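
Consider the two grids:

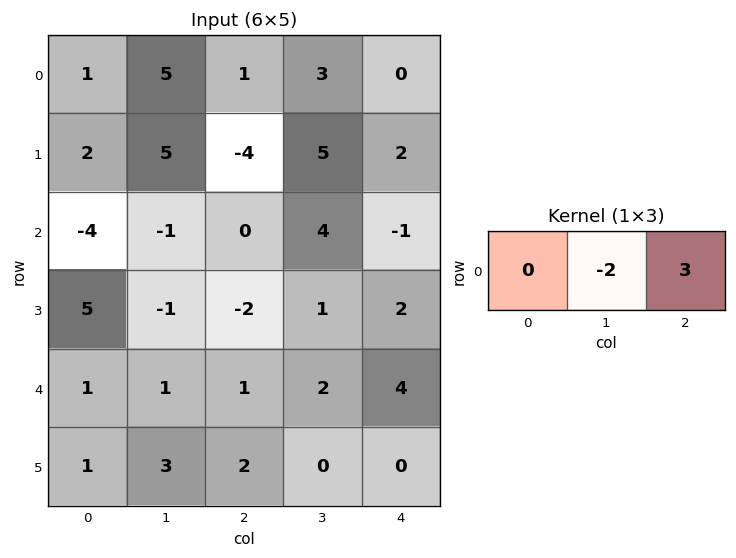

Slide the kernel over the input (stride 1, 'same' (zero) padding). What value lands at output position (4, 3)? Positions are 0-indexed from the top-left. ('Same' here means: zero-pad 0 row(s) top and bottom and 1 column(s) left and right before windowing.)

8

The receptive field on the zero-padded input at this output position is [1 2 4]. Elementwise product with the kernel and sum: 2·-2 + 4·3.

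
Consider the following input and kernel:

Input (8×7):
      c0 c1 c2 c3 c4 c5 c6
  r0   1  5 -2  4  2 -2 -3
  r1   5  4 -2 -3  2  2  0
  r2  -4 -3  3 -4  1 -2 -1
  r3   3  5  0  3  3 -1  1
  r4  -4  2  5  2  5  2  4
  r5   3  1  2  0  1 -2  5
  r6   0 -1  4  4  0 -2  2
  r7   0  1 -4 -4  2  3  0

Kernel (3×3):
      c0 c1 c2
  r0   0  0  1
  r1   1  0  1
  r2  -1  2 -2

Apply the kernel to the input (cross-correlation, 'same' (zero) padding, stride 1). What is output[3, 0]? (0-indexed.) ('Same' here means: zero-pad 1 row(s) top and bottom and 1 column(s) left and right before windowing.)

The receptive field on the zero-padded input at this output position is [0 -4 -3 / 0 3 5 / 0 -4 2]. Elementwise product with the kernel and sum: -3·1 + 0·1 + 5·1 + 0·-1 + -4·2 + 2·-2.

-10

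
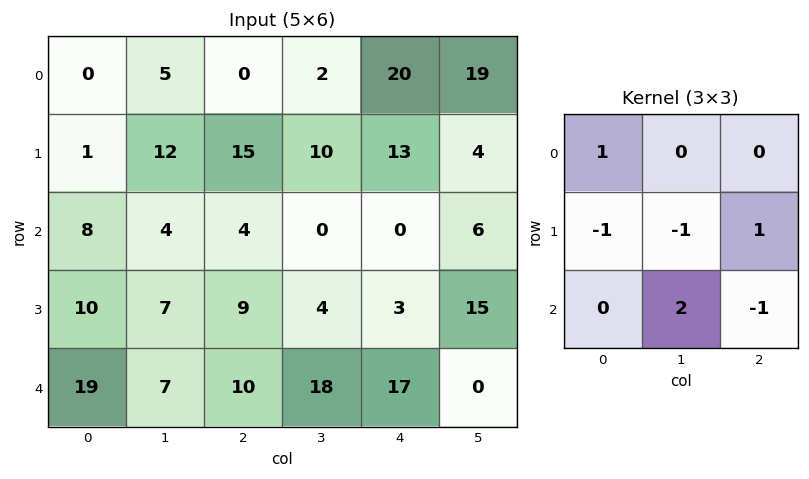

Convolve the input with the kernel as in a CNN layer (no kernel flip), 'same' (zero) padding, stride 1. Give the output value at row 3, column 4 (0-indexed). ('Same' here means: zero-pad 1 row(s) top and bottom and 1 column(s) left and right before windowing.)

The receptive field on the zero-padded input at this output position is [0 0 6 / 4 3 15 / 18 17 0]. Elementwise product with the kernel and sum: 0·1 + 4·-1 + 3·-1 + 15·1 + 17·2 + 0·-1.

42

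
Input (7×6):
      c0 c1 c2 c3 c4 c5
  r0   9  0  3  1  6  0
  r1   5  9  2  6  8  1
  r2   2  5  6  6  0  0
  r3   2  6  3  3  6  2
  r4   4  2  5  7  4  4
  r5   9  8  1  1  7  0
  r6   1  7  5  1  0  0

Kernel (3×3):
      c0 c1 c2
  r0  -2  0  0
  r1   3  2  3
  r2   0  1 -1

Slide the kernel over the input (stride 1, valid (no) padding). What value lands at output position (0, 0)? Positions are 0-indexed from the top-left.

The receptive field on the input at this output position is [9 0 3 / 5 9 2 / 2 5 6]. Elementwise product with the kernel and sum: 9·-2 + 5·3 + 9·2 + 2·3 + 5·1 + 6·-1.

20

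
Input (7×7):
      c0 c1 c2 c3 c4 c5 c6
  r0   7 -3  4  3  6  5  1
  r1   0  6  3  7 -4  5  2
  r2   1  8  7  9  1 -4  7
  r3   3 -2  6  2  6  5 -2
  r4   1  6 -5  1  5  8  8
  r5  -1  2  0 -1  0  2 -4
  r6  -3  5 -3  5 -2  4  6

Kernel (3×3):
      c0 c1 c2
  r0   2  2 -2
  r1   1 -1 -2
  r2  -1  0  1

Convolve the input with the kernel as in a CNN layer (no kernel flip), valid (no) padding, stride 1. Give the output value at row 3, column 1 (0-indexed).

The receptive field on the input at this output position is [-2 6 2 / 6 -5 1 / 2 0 -1]. Elementwise product with the kernel and sum: -2·2 + 6·2 + 2·-2 + 6·1 + -5·-1 + 1·-2 + 2·-1 + -1·1.

10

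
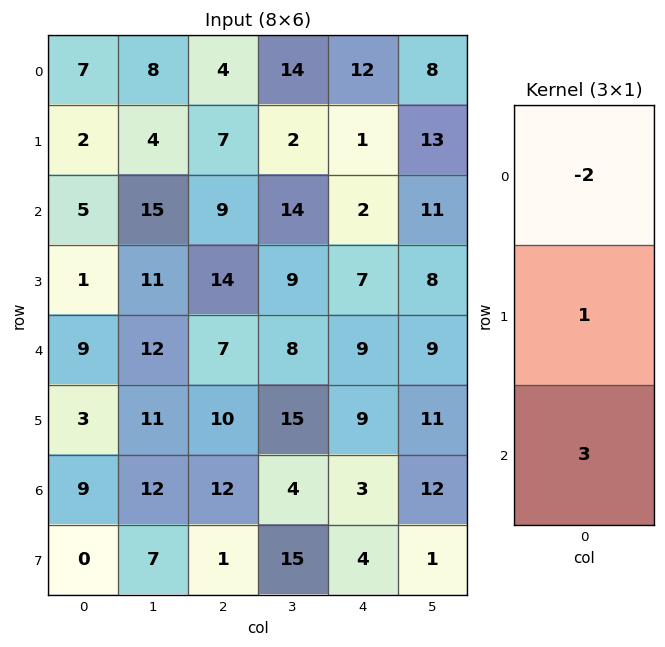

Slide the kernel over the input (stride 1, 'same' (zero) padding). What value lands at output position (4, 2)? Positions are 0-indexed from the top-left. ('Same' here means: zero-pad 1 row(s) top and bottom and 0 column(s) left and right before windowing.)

9

The receptive field on the zero-padded input at this output position is [14 / 7 / 10]. Elementwise product with the kernel and sum: 14·-2 + 7·1 + 10·3.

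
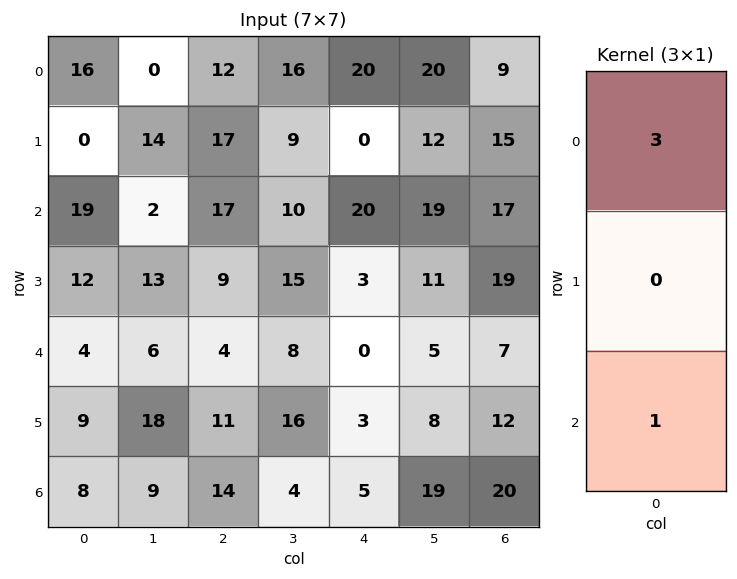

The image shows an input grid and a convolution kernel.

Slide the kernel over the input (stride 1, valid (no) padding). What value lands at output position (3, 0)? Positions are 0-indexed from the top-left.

45

The receptive field on the input at this output position is [12 / 4 / 9]. Elementwise product with the kernel and sum: 12·3 + 9·1.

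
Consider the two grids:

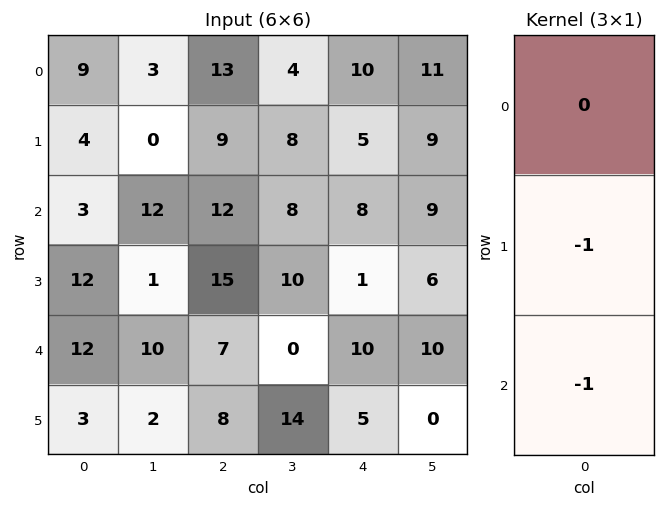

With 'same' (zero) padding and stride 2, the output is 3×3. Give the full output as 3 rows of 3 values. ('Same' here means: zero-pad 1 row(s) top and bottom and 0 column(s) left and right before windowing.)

Output[0,0]: The receptive field on the zero-padded input at this output position is [0 / 9 / 4]. Elementwise product with the kernel and sum: 9·-1 + 4·-1.
Output[0,1]: The receptive field on the zero-padded input at this output position is [0 / 13 / 9]. Elementwise product with the kernel and sum: 13·-1 + 9·-1.

-13 -22 -15
-15 -27 -9
-15 -15 -15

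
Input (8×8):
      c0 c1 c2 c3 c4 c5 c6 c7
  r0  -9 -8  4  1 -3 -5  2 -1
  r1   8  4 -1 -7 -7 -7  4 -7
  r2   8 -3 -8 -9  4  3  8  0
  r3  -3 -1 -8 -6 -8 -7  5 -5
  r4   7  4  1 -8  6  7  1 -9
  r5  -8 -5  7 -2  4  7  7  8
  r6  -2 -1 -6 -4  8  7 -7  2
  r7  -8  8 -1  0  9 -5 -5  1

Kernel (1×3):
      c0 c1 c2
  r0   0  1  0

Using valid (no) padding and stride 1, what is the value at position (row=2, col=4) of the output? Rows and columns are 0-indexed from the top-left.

3

The receptive field on the input at this output position is [4 3 8]. Elementwise product with the kernel and sum: 3·1.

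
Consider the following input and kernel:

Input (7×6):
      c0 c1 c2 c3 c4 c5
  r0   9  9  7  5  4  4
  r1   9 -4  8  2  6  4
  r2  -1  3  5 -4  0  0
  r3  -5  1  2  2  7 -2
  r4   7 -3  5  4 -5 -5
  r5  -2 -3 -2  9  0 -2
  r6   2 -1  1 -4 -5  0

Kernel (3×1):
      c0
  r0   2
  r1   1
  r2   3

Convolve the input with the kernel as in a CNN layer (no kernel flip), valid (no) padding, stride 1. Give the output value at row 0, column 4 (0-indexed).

The receptive field on the input at this output position is [4 / 6 / 0]. Elementwise product with the kernel and sum: 4·2 + 6·1 + 0·3.

14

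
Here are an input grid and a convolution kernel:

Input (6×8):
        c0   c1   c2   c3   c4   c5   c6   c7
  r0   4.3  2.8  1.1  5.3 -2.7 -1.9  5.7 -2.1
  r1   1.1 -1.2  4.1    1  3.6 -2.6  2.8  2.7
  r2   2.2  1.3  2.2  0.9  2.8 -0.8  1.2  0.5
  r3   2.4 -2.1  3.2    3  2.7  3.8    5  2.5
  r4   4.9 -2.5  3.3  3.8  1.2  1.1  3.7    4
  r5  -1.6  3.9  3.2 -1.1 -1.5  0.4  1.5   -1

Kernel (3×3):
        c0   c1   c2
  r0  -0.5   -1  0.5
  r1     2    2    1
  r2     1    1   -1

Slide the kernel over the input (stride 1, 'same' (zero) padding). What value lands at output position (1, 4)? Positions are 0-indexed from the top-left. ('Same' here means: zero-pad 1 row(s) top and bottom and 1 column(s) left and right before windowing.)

10.2

The receptive field on the zero-padded input at this output position is [5.3 -2.7 -1.9 / 1 3.6 -2.6 / 0.9 2.8 -0.8]. Elementwise product with the kernel and sum: 5.3·-0.5 + -2.7·-1 + -1.9·0.5 + 1·2 + 3.6·2 + -2.6·1 + 0.9·1 + 2.8·1 + -0.8·-1.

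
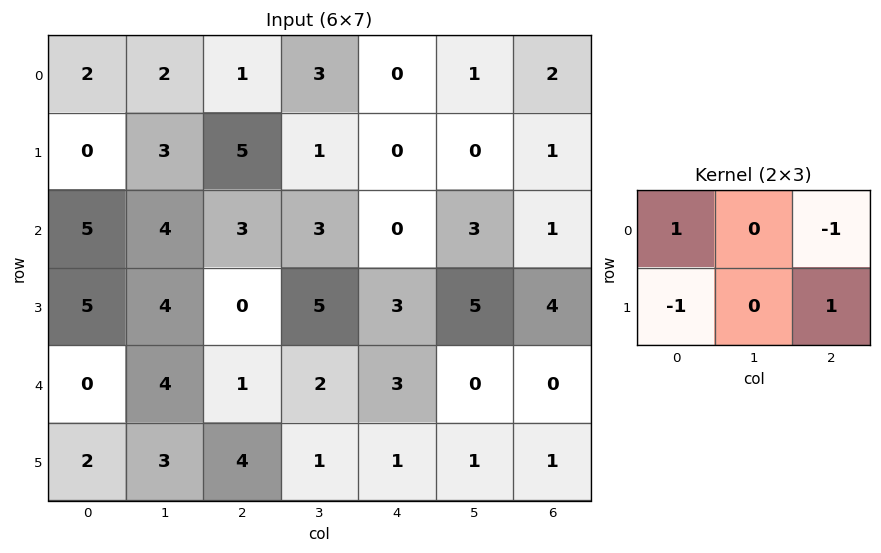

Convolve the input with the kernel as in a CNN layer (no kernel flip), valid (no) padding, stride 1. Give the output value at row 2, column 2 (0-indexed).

6

The receptive field on the input at this output position is [3 3 0 / 0 5 3]. Elementwise product with the kernel and sum: 3·1 + 0·-1 + 0·-1 + 3·1.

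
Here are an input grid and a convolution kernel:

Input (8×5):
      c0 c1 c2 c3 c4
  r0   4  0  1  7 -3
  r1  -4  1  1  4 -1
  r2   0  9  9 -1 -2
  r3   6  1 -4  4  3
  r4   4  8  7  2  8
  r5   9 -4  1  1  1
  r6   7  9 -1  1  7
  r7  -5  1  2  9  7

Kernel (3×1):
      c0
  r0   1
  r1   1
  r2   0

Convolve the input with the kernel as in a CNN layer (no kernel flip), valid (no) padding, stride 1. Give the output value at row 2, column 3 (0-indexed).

The receptive field on the input at this output position is [-1 / 4 / 2]. Elementwise product with the kernel and sum: -1·1 + 4·1.

3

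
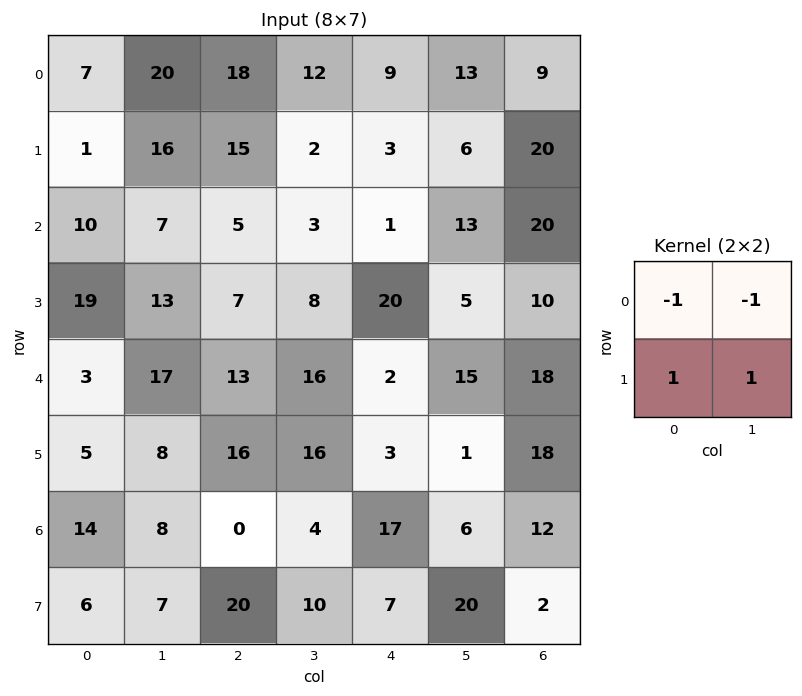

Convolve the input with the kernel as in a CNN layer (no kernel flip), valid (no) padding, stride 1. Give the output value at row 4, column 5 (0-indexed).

-14

The receptive field on the input at this output position is [15 18 / 1 18]. Elementwise product with the kernel and sum: 15·-1 + 18·-1 + 1·1 + 18·1.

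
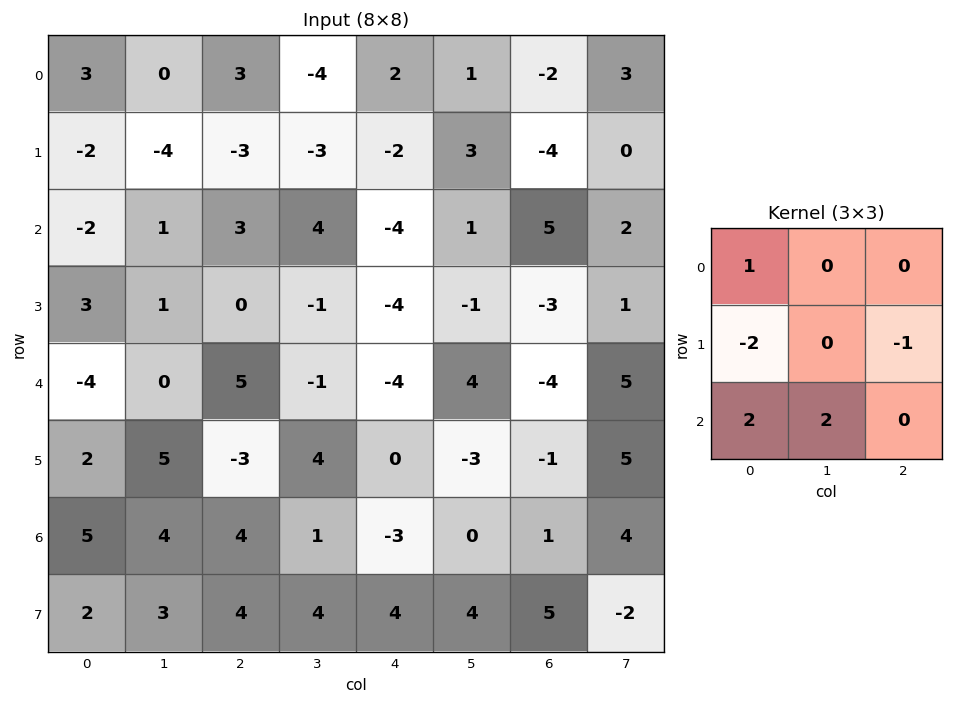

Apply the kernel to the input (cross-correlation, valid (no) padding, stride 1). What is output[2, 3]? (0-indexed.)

-3

The receptive field on the input at this output position is [4 -4 1 / -1 -4 -1 / -1 -4 4]. Elementwise product with the kernel and sum: 4·1 + -1·-2 + -1·-1 + -1·2 + -4·2.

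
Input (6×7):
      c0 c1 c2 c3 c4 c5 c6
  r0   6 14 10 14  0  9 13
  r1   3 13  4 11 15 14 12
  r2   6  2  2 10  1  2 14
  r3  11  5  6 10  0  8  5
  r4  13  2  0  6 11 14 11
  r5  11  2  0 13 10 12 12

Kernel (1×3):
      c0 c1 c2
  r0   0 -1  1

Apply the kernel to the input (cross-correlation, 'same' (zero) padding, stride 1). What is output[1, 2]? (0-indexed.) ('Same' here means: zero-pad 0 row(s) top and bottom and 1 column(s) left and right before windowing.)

The receptive field on the zero-padded input at this output position is [13 4 11]. Elementwise product with the kernel and sum: 4·-1 + 11·1.

7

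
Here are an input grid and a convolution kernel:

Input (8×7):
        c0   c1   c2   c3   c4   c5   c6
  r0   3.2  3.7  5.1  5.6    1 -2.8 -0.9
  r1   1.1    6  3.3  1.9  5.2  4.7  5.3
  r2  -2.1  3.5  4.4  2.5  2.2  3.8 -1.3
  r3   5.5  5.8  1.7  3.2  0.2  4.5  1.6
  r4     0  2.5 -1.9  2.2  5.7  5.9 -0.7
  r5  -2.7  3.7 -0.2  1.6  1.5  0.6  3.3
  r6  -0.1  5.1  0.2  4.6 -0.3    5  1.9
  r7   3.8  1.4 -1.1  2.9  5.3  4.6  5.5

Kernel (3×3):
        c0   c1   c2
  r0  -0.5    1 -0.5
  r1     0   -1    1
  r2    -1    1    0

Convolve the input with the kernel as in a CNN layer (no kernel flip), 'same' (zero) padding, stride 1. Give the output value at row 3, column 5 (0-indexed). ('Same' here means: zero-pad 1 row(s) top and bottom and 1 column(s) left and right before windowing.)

The receptive field on the zero-padded input at this output position is [2.2 3.8 -1.3 / 0.2 4.5 1.6 / 5.7 5.9 -0.7]. Elementwise product with the kernel and sum: 2.2·-0.5 + 3.8·1 + -1.3·-0.5 + 4.5·-1 + 1.6·1 + 5.7·-1 + 5.9·1.

0.65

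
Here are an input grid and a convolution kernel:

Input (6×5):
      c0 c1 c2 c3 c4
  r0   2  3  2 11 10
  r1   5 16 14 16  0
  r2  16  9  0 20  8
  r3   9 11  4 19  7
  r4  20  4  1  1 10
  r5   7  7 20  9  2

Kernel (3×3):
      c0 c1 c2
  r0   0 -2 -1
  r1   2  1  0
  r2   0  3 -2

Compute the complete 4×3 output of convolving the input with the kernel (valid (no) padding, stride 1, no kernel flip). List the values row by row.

45 -9 56
20 -52 31
21 7 -38
-1 24 -19

Output[0,0]: The receptive field on the input at this output position is [2 3 2 / 5 16 14 / 16 9 0]. Elementwise product with the kernel and sum: 3·-2 + 2·-1 + 5·2 + 16·1 + 9·3 + 0·-2.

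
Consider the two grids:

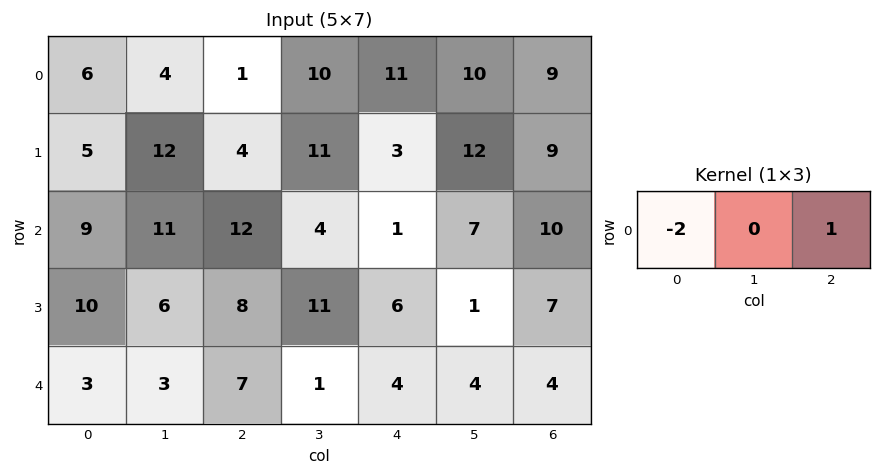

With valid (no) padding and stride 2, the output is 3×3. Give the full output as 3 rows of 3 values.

-11 9 -13
-6 -23 8
1 -10 -4

Output[0,0]: The receptive field on the input at this output position is [6 4 1]. Elementwise product with the kernel and sum: 6·-2 + 1·1.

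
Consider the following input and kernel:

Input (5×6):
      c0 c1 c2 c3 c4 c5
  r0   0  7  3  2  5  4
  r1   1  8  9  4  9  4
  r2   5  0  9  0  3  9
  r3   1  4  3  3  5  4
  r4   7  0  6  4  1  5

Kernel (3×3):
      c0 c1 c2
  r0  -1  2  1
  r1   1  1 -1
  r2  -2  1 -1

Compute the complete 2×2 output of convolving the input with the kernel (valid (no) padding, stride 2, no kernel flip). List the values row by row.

Output[0,0]: The receptive field on the input at this output position is [0 7 3 / 1 8 9 / 5 0 9]. Elementwise product with the kernel and sum: 0·-1 + 7·2 + 3·1 + 1·1 + 8·1 + 9·-1 + 5·-2 + 0·1 + 9·-1.
Output[0,1]: The receptive field on the input at this output position is [3 2 5 / 9 4 9 / 9 0 3]. Elementwise product with the kernel and sum: 3·-1 + 2·2 + 5·1 + 9·1 + 4·1 + 9·-1 + 9·-2 + 0·1 + 3·-1.

-2 -11
-14 -14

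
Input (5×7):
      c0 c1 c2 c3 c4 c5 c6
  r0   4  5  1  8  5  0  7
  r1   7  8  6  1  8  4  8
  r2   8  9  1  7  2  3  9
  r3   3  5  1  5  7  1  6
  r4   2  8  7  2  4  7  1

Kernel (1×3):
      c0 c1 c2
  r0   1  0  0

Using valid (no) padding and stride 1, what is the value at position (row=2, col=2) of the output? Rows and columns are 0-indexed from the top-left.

The receptive field on the input at this output position is [1 7 2]. Elementwise product with the kernel and sum: 1·1.

1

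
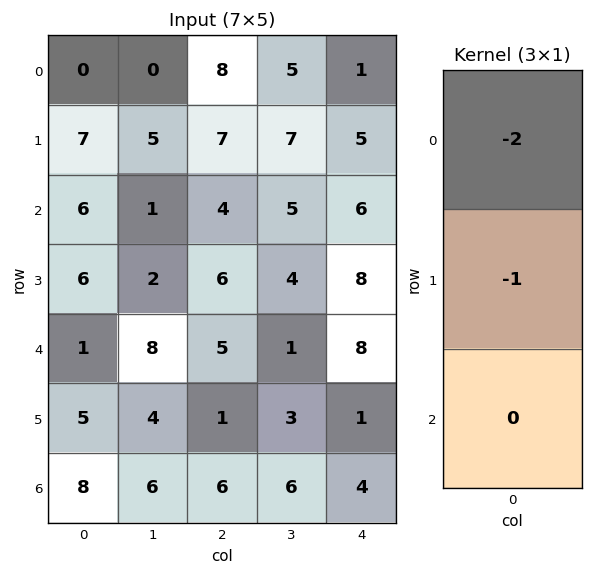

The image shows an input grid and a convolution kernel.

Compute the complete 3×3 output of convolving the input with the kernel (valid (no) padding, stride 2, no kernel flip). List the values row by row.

Output[0,0]: The receptive field on the input at this output position is [0 / 7 / 6]. Elementwise product with the kernel and sum: 0·-2 + 7·-1.
Output[0,1]: The receptive field on the input at this output position is [8 / 7 / 4]. Elementwise product with the kernel and sum: 8·-2 + 7·-1.

-7 -23 -7
-18 -14 -20
-7 -11 -17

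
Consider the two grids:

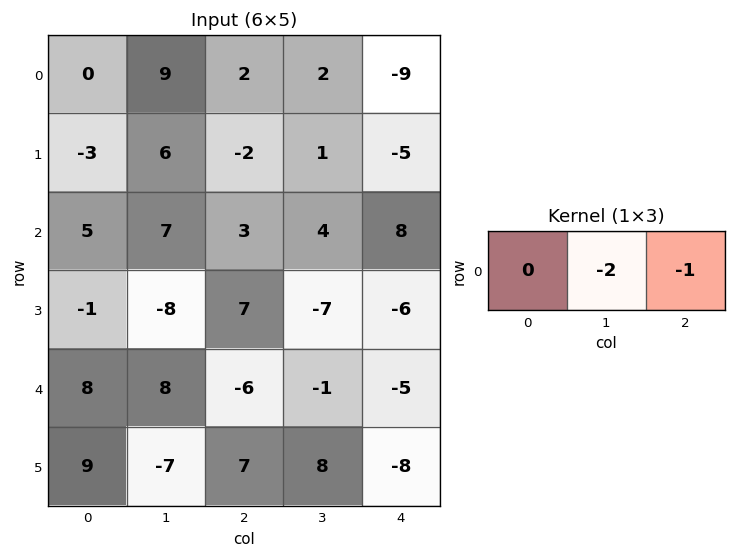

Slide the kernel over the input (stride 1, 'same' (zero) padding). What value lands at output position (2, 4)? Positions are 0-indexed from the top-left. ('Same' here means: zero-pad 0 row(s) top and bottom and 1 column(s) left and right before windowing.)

The receptive field on the zero-padded input at this output position is [4 8 0]. Elementwise product with the kernel and sum: 8·-2 + 0·-1.

-16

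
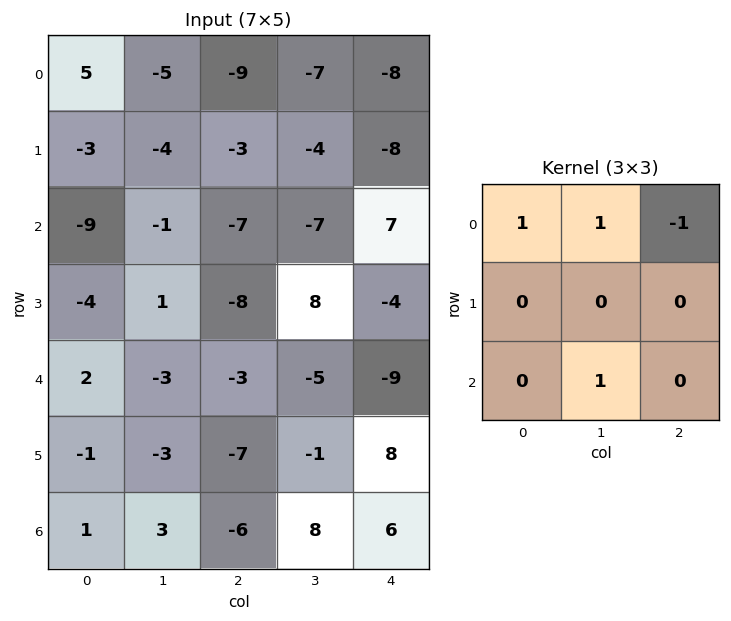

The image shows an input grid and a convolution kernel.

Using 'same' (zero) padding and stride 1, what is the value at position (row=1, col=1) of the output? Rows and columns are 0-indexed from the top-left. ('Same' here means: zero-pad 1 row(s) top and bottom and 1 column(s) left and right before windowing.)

The receptive field on the zero-padded input at this output position is [5 -5 -9 / -3 -4 -3 / -9 -1 -7]. Elementwise product with the kernel and sum: 5·1 + -5·1 + -9·-1 + -1·1.

8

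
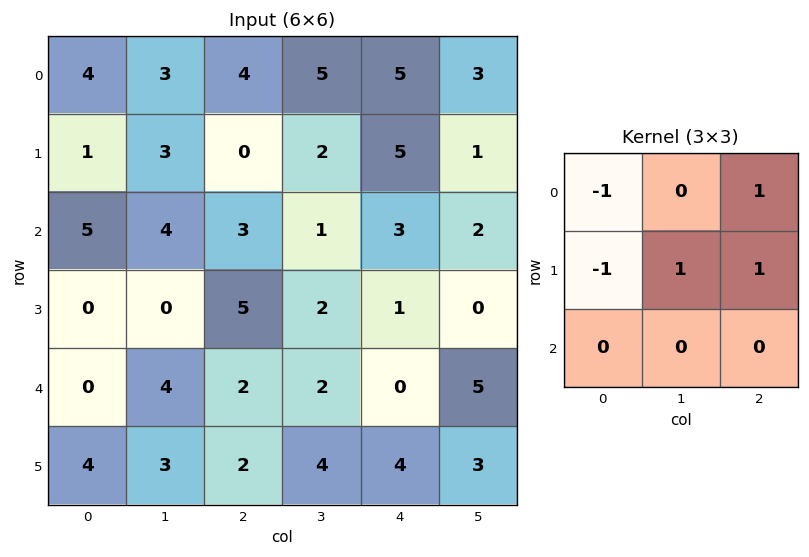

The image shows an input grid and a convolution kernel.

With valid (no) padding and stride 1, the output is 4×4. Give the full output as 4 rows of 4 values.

2 1 8 2
1 -1 6 3
3 4 -2 0
11 2 -4 1

Output[0,0]: The receptive field on the input at this output position is [4 3 4 / 1 3 0 / 5 4 3]. Elementwise product with the kernel and sum: 4·-1 + 4·1 + 1·-1 + 3·1 + 0·1.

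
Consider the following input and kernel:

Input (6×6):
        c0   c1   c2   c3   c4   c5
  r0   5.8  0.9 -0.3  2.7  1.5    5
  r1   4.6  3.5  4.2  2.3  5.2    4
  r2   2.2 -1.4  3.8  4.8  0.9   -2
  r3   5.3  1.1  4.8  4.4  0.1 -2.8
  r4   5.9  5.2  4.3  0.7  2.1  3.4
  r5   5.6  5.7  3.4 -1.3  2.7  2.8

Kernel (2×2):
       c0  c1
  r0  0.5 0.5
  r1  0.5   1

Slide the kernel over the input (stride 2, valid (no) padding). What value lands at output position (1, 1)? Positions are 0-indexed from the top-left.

The receptive field on the input at this output position is [3.8 4.8 / 4.8 4.4]. Elementwise product with the kernel and sum: 3.8·0.5 + 4.8·0.5 + 4.8·0.5 + 4.4·1.

11.1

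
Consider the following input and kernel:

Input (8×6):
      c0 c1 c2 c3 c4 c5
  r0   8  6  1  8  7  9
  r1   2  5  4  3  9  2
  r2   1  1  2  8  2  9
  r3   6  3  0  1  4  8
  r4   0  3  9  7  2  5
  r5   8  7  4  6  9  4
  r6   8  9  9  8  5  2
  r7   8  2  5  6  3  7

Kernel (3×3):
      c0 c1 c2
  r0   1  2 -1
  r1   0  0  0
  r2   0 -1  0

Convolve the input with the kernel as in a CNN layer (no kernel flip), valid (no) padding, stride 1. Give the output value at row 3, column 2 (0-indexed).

The receptive field on the input at this output position is [0 1 4 / 9 7 2 / 4 6 9]. Elementwise product with the kernel and sum: 0·1 + 1·2 + 4·-1 + 6·-1.

-8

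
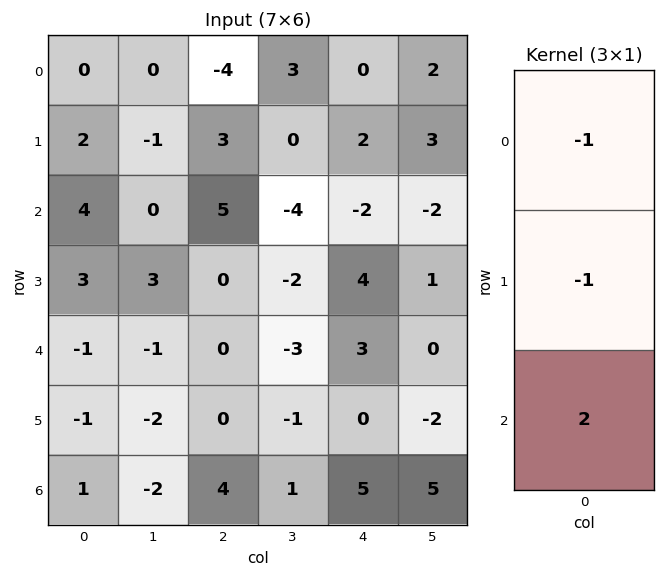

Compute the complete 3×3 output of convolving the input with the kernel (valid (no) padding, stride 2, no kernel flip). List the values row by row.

Output[0,0]: The receptive field on the input at this output position is [0 / 2 / 4]. Elementwise product with the kernel and sum: 0·-1 + 2·-1 + 4·2.
Output[0,1]: The receptive field on the input at this output position is [-4 / 3 / 5]. Elementwise product with the kernel and sum: -4·-1 + 3·-1 + 5·2.

6 11 -6
-9 -5 4
4 8 7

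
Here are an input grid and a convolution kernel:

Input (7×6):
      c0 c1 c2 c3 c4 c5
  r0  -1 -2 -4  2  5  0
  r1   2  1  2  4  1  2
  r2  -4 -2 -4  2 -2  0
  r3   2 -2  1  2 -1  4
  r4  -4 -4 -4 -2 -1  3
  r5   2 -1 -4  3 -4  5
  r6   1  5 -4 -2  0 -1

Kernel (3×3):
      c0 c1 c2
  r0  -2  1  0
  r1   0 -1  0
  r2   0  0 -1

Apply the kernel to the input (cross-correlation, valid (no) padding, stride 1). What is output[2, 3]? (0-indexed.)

The receptive field on the input at this output position is [2 -2 0 / 2 -1 4 / -2 -1 3]. Elementwise product with the kernel and sum: 2·-2 + -2·1 + -1·-1 + 3·-1.

-8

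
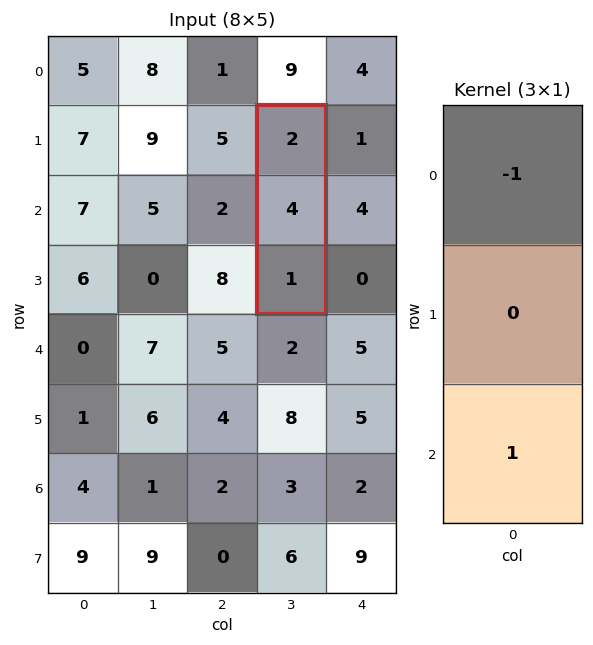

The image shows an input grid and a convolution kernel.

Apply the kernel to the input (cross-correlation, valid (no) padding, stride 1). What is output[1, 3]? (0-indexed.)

-1

The receptive field on the input at this output position is [2 / 4 / 1]. Elementwise product with the kernel and sum: 2·-1 + 1·1.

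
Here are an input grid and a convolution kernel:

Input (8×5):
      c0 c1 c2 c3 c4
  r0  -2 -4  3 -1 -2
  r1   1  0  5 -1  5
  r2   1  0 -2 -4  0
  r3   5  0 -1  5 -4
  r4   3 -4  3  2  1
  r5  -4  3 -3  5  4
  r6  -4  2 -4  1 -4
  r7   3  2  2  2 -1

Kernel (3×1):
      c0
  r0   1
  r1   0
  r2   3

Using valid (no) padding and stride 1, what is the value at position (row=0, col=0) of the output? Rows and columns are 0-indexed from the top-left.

1

The receptive field on the input at this output position is [-2 / 1 / 1]. Elementwise product with the kernel and sum: -2·1 + 1·3.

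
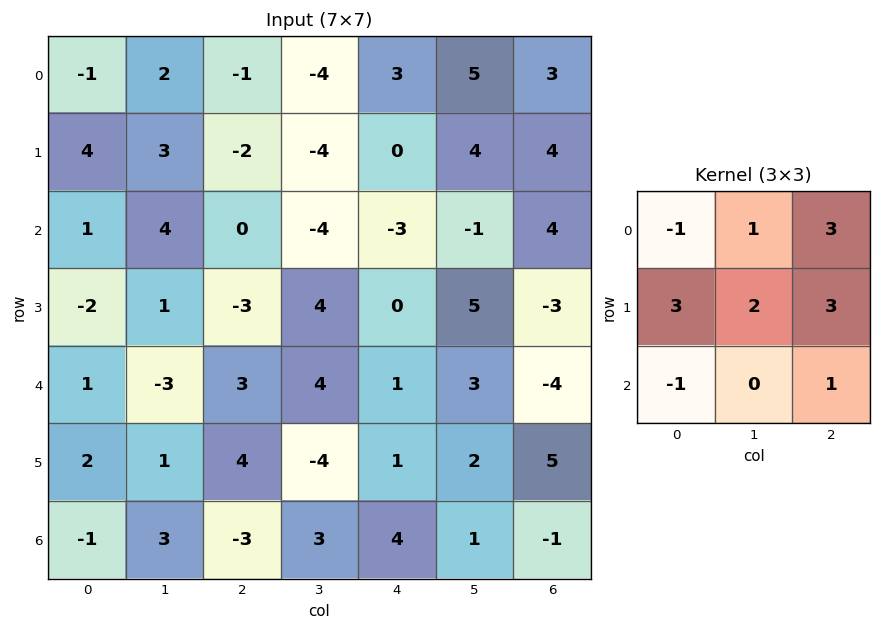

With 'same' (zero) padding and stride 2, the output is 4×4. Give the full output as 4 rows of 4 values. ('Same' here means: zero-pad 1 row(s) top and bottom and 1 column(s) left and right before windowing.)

7 -15 17 17
28 -14 -4 0
-5 12 40 -9
12 3 31 4

Output[0,0]: The receptive field on the zero-padded input at this output position is [0 0 0 / 0 -1 2 / 0 4 3]. Elementwise product with the kernel and sum: 0·-1 + 0·1 + 0·3 + 0·3 + -1·2 + 2·3 + 0·-1 + 3·1.
Output[0,1]: The receptive field on the zero-padded input at this output position is [0 0 0 / 2 -1 -4 / 3 -2 -4]. Elementwise product with the kernel and sum: 0·-1 + 0·1 + 0·3 + 2·3 + -1·2 + -4·3 + 3·-1 + -4·1.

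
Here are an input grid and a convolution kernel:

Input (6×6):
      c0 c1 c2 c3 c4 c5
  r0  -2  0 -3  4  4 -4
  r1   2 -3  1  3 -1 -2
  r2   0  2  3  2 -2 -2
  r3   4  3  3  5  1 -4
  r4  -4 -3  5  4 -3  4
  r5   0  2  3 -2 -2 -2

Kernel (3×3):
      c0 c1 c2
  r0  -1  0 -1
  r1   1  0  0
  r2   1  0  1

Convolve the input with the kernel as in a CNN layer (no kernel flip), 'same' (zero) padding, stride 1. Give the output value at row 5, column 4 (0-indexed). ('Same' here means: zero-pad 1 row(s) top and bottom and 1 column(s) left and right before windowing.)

-10

The receptive field on the zero-padded input at this output position is [4 -3 4 / -2 -2 -2 / 0 0 0]. Elementwise product with the kernel and sum: 4·-1 + 4·-1 + -2·1 + 0·1 + 0·1.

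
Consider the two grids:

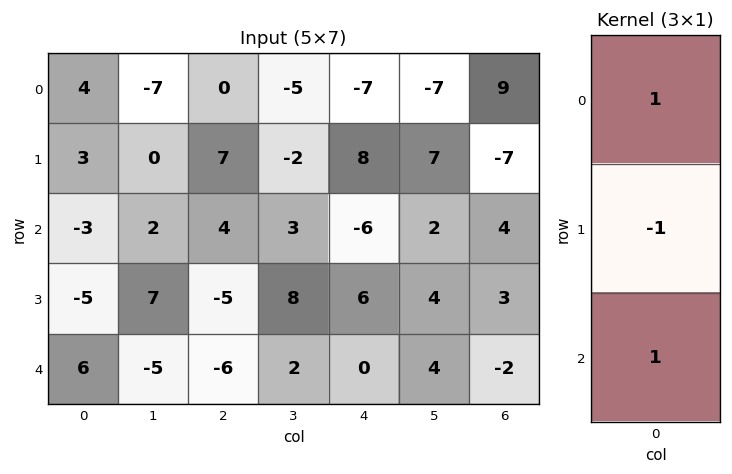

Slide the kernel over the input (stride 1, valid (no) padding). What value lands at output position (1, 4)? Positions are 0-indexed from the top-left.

20

The receptive field on the input at this output position is [8 / -6 / 6]. Elementwise product with the kernel and sum: 8·1 + -6·-1 + 6·1.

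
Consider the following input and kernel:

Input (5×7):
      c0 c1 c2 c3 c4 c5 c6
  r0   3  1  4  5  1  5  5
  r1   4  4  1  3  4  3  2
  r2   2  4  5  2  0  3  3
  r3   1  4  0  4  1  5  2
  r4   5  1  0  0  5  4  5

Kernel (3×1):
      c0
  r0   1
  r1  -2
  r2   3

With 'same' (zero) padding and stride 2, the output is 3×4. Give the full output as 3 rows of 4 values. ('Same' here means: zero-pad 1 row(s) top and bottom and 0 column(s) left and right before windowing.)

Output[0,0]: The receptive field on the zero-padded input at this output position is [0 / 3 / 4]. Elementwise product with the kernel and sum: 0·1 + 3·-2 + 4·3.

6 -5 10 -4
3 -9 7 2
-9 0 -9 -8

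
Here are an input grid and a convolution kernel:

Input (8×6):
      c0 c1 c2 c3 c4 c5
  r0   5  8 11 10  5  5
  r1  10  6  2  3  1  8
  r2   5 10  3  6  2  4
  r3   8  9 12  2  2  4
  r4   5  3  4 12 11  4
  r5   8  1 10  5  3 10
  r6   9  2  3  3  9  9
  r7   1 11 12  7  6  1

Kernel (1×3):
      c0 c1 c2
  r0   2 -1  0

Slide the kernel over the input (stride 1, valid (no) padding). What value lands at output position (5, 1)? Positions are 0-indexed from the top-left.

The receptive field on the input at this output position is [1 10 5]. Elementwise product with the kernel and sum: 1·2 + 10·-1.

-8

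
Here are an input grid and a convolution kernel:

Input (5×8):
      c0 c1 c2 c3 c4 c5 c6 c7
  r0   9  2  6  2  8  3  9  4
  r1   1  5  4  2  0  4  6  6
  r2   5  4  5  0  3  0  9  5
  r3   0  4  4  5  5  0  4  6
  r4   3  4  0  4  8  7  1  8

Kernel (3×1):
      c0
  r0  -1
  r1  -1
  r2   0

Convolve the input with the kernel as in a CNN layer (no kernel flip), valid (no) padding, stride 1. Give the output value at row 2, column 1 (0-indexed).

The receptive field on the input at this output position is [4 / 4 / 4]. Elementwise product with the kernel and sum: 4·-1 + 4·-1.

-8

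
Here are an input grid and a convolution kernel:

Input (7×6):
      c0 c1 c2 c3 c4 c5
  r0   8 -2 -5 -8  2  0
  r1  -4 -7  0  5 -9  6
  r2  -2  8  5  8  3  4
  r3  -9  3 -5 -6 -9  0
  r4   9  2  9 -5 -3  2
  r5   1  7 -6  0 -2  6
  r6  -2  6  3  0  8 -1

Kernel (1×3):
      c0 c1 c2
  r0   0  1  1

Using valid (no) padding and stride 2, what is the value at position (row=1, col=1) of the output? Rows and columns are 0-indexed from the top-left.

11

The receptive field on the input at this output position is [5 8 3]. Elementwise product with the kernel and sum: 8·1 + 3·1.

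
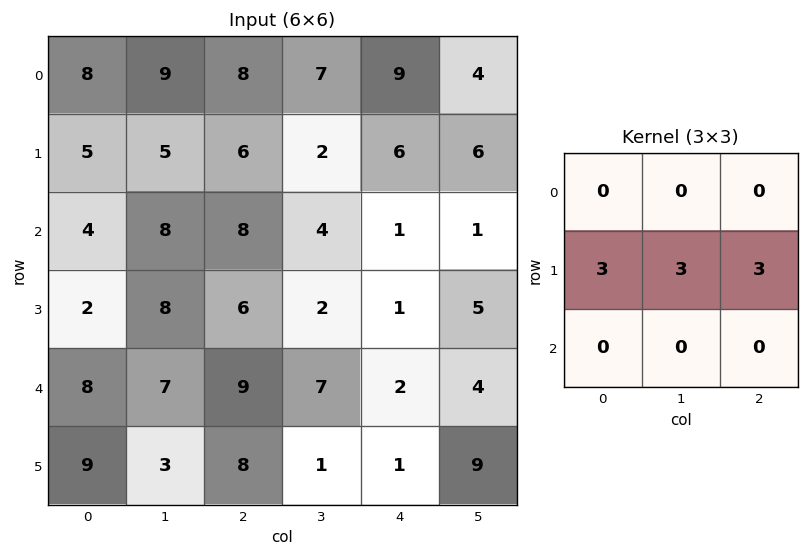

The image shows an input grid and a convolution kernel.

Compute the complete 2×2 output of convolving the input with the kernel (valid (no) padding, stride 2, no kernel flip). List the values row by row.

48 42
48 27

Output[0,0]: The receptive field on the input at this output position is [8 9 8 / 5 5 6 / 4 8 8]. Elementwise product with the kernel and sum: 5·3 + 5·3 + 6·3.
Output[0,1]: The receptive field on the input at this output position is [8 7 9 / 6 2 6 / 8 4 1]. Elementwise product with the kernel and sum: 6·3 + 2·3 + 6·3.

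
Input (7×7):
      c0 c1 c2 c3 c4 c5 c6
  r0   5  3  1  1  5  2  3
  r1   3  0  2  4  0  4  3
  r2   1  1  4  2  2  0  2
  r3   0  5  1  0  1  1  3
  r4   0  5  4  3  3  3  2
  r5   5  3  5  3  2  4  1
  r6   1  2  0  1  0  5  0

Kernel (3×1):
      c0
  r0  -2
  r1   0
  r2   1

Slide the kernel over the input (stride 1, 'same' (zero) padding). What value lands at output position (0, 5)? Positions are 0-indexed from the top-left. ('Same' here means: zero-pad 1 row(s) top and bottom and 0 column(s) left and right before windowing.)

The receptive field on the zero-padded input at this output position is [0 / 2 / 4]. Elementwise product with the kernel and sum: 0·-2 + 4·1.

4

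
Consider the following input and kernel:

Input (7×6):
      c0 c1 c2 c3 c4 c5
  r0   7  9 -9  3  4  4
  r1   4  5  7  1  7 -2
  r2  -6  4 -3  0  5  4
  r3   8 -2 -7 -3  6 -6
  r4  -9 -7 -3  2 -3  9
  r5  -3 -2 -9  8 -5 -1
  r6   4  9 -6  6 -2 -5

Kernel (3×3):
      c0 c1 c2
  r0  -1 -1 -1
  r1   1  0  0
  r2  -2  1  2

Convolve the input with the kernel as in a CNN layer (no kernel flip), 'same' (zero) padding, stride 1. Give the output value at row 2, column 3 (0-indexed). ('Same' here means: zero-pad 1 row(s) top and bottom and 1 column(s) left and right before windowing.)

5

The receptive field on the zero-padded input at this output position is [7 1 7 / -3 0 5 / -7 -3 6]. Elementwise product with the kernel and sum: 7·-1 + 1·-1 + 7·-1 + -3·1 + -7·-2 + -3·1 + 6·2.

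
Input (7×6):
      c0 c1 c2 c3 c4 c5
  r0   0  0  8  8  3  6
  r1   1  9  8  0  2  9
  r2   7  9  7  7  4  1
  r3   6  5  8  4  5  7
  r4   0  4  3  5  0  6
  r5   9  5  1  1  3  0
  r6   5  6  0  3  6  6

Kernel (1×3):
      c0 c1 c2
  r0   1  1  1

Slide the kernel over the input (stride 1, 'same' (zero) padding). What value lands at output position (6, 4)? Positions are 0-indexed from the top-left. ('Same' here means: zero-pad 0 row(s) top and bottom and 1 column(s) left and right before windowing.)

15

The receptive field on the zero-padded input at this output position is [3 6 6]. Elementwise product with the kernel and sum: 3·1 + 6·1 + 6·1.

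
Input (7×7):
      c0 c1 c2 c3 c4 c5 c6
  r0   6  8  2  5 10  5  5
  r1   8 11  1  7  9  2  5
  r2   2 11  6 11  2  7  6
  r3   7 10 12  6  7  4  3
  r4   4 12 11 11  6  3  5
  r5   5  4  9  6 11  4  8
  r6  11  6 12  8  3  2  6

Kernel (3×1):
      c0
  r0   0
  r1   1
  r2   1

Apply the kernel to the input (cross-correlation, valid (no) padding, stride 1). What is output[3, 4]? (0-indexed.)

The receptive field on the input at this output position is [7 / 6 / 11]. Elementwise product with the kernel and sum: 6·1 + 11·1.

17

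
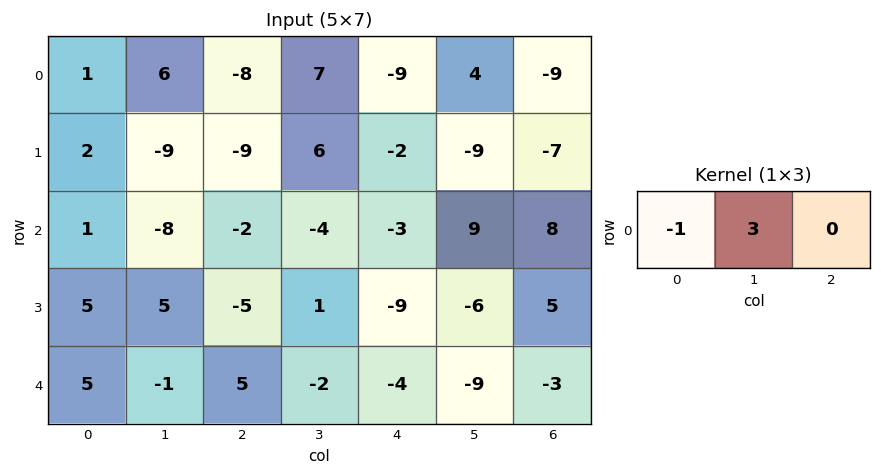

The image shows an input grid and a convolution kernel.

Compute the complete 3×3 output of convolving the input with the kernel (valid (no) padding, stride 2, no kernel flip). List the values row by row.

Output[0,0]: The receptive field on the input at this output position is [1 6 -8]. Elementwise product with the kernel and sum: 1·-1 + 6·3.

17 29 21
-25 -10 30
-8 -11 -23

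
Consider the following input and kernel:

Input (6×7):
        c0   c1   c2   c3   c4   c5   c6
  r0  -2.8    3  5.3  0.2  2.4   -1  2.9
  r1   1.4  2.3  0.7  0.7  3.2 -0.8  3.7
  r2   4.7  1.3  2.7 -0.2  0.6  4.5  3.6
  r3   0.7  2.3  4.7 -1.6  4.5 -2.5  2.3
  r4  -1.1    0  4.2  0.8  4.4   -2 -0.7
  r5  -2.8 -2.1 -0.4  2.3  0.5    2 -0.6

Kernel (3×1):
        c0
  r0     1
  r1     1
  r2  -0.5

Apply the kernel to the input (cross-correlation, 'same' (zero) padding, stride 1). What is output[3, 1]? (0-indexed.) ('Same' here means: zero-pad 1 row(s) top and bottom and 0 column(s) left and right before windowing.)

The receptive field on the zero-padded input at this output position is [1.3 / 2.3 / 0]. Elementwise product with the kernel and sum: 1.3·1 + 2.3·1 + 0·-0.5.

3.6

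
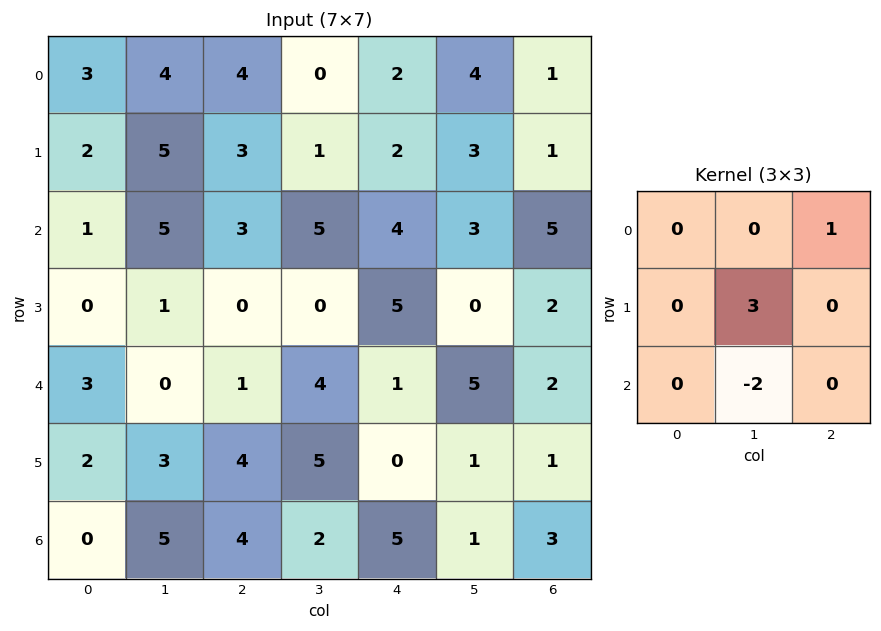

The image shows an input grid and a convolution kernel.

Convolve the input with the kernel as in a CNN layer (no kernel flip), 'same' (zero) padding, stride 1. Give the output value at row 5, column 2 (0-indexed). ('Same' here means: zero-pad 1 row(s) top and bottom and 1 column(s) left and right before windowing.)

8

The receptive field on the zero-padded input at this output position is [0 1 4 / 3 4 5 / 5 4 2]. Elementwise product with the kernel and sum: 4·1 + 4·3 + 4·-2.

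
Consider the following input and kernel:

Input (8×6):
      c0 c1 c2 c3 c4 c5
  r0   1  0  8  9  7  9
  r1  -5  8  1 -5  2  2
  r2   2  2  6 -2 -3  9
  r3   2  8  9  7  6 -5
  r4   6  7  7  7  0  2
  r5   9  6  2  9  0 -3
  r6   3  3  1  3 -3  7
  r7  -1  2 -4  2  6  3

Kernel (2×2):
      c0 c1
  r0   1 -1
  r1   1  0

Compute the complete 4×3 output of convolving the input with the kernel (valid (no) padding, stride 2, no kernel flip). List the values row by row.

-4 0 0
2 17 -6
8 2 -2
-1 -6 -4

Output[0,0]: The receptive field on the input at this output position is [1 0 / -5 8]. Elementwise product with the kernel and sum: 1·1 + 0·-1 + -5·1.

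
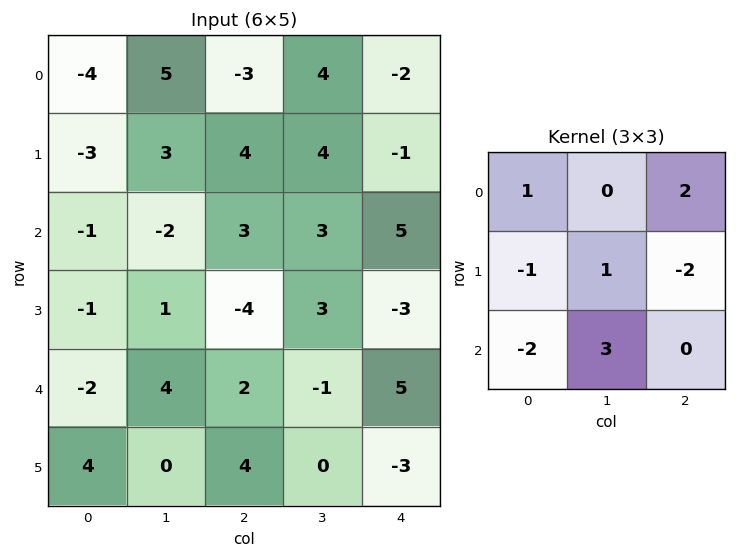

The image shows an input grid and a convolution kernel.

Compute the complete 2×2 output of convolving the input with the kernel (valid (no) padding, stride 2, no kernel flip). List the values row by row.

-16 -2
31 19

Output[0,0]: The receptive field on the input at this output position is [-4 5 -3 / -3 3 4 / -1 -2 3]. Elementwise product with the kernel and sum: -4·1 + -3·2 + -3·-1 + 3·1 + 4·-2 + -1·-2 + -2·3.
Output[0,1]: The receptive field on the input at this output position is [-3 4 -2 / 4 4 -1 / 3 3 5]. Elementwise product with the kernel and sum: -3·1 + -2·2 + 4·-1 + 4·1 + -1·-2 + 3·-2 + 3·3.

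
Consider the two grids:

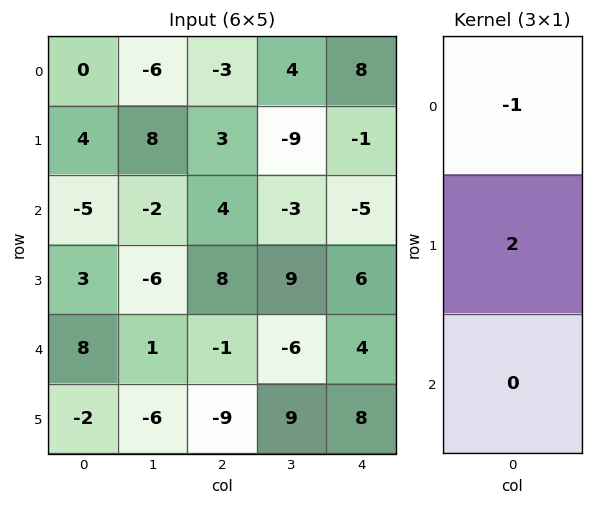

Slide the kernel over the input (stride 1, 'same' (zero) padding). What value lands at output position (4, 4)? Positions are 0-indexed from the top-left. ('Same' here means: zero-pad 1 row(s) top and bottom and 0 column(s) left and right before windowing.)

2

The receptive field on the zero-padded input at this output position is [6 / 4 / 8]. Elementwise product with the kernel and sum: 6·-1 + 4·2.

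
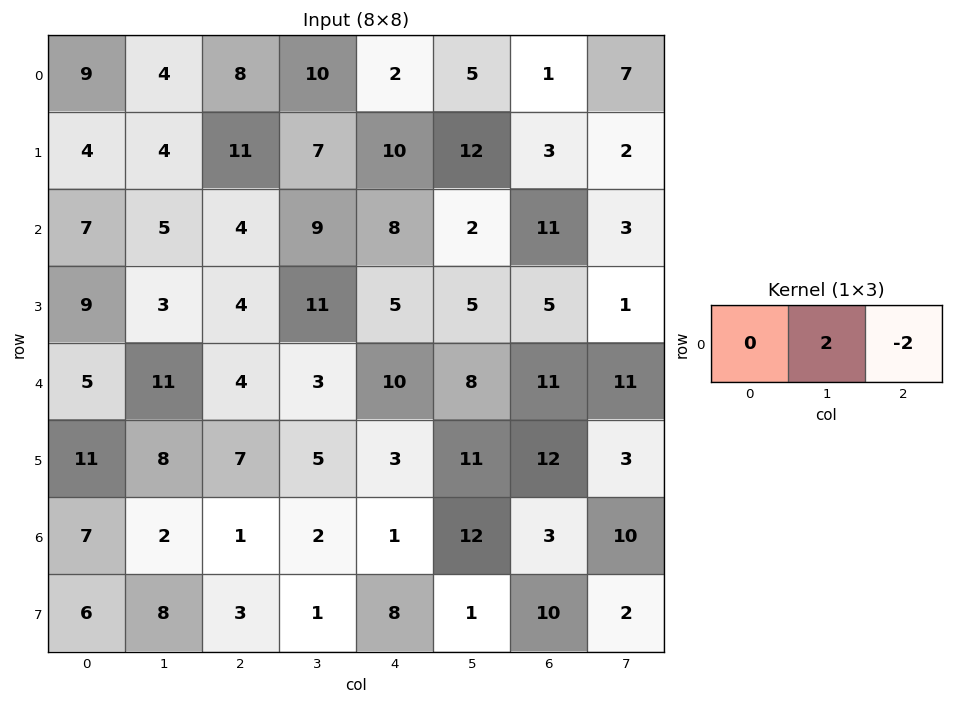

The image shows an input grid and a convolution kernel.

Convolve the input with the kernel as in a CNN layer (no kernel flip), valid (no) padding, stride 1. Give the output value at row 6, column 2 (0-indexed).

2

The receptive field on the input at this output position is [1 2 1]. Elementwise product with the kernel and sum: 2·2 + 1·-2.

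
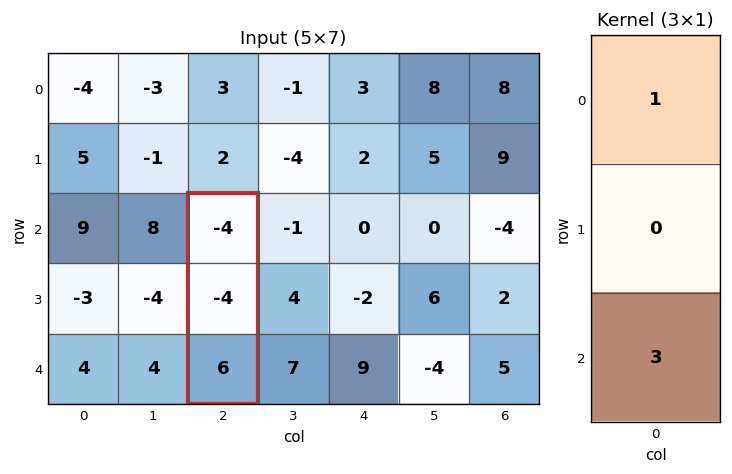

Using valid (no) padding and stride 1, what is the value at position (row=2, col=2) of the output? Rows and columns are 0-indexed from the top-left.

The receptive field on the input at this output position is [-4 / -4 / 6]. Elementwise product with the kernel and sum: -4·1 + 6·3.

14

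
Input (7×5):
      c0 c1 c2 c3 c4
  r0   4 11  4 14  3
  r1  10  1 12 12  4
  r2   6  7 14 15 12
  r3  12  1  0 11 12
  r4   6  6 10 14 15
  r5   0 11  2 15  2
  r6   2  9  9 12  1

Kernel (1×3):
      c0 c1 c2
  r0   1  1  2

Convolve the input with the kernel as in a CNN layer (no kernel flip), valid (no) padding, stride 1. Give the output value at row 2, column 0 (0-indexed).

41

The receptive field on the input at this output position is [6 7 14]. Elementwise product with the kernel and sum: 6·1 + 7·1 + 14·2.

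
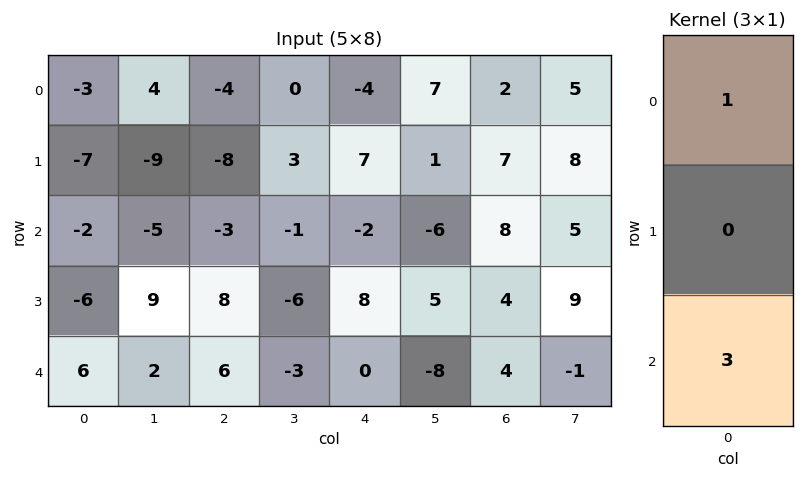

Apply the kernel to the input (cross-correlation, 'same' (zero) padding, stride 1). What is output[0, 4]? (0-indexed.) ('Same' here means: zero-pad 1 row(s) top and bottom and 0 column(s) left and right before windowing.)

The receptive field on the zero-padded input at this output position is [0 / -4 / 7]. Elementwise product with the kernel and sum: 0·1 + 7·3.

21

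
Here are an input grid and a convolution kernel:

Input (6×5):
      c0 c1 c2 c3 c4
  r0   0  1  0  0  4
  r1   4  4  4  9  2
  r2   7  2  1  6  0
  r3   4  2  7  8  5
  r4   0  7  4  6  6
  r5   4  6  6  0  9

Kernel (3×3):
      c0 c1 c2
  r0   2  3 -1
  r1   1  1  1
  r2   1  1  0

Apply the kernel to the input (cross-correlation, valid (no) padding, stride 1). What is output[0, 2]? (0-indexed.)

The receptive field on the input at this output position is [0 0 4 / 4 9 2 / 1 6 0]. Elementwise product with the kernel and sum: 0·2 + 0·3 + 4·-1 + 4·1 + 9·1 + 2·1 + 1·1 + 6·1.

18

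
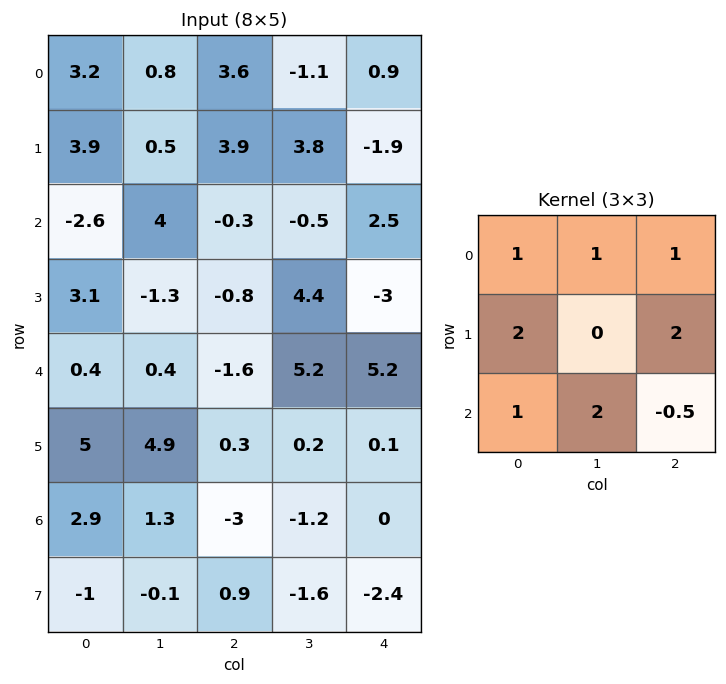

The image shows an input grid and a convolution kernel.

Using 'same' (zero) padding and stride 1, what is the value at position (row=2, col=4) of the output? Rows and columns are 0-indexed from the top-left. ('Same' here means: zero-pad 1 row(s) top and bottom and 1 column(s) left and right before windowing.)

-0.7

The receptive field on the zero-padded input at this output position is [3.8 -1.9 0 / -0.5 2.5 0 / 4.4 -3 0]. Elementwise product with the kernel and sum: 3.8·1 + -1.9·1 + 0·1 + -0.5·2 + 0·2 + 4.4·1 + -3·2 + 0·-0.5.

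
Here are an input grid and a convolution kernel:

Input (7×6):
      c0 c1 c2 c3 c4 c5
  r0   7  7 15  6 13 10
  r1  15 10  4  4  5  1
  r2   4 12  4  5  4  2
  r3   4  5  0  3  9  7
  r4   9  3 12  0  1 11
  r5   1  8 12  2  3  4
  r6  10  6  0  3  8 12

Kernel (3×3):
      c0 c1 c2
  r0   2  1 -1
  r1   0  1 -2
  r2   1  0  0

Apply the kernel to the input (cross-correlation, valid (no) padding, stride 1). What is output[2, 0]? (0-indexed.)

The receptive field on the input at this output position is [4 12 4 / 4 5 0 / 9 3 12]. Elementwise product with the kernel and sum: 4·2 + 12·1 + 4·-1 + 5·1 + 0·-2 + 9·1.

30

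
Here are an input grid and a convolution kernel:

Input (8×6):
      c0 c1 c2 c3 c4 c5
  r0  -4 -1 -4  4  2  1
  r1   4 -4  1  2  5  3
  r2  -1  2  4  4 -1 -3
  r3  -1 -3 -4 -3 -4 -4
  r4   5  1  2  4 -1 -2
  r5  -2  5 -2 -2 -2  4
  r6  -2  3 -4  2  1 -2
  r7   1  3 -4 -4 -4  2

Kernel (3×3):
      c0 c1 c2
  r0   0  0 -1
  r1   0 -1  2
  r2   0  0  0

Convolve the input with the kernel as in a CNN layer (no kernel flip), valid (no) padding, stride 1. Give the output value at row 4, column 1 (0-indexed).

-6

The receptive field on the input at this output position is [1 2 4 / 5 -2 -2 / 3 -4 2]. Elementwise product with the kernel and sum: 4·-1 + -2·-1 + -2·2.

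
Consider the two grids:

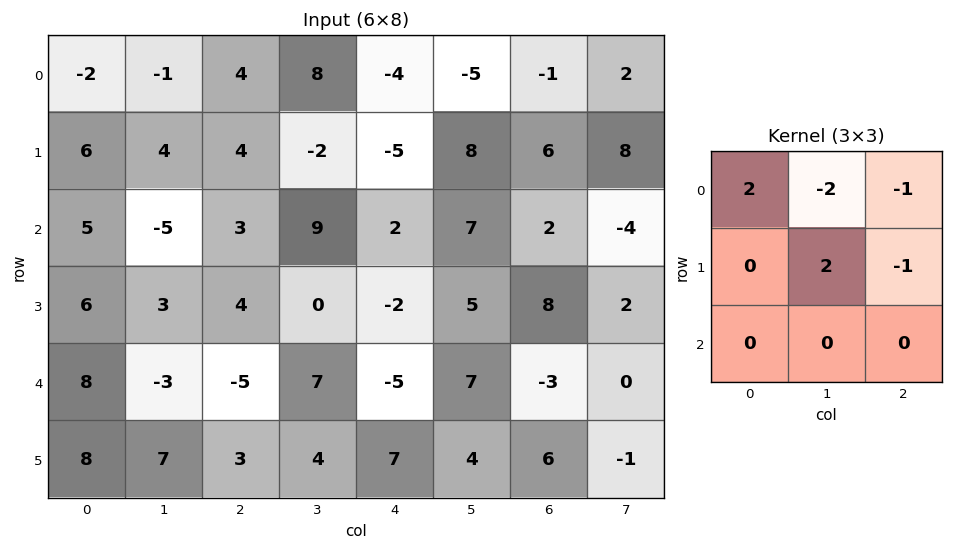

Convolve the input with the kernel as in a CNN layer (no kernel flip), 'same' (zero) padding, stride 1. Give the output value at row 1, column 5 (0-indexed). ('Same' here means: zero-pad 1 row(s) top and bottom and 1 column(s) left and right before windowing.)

The receptive field on the zero-padded input at this output position is [-4 -5 -1 / -5 8 6 / 2 7 2]. Elementwise product with the kernel and sum: -4·2 + -5·-2 + -1·-1 + 8·2 + 6·-1.

13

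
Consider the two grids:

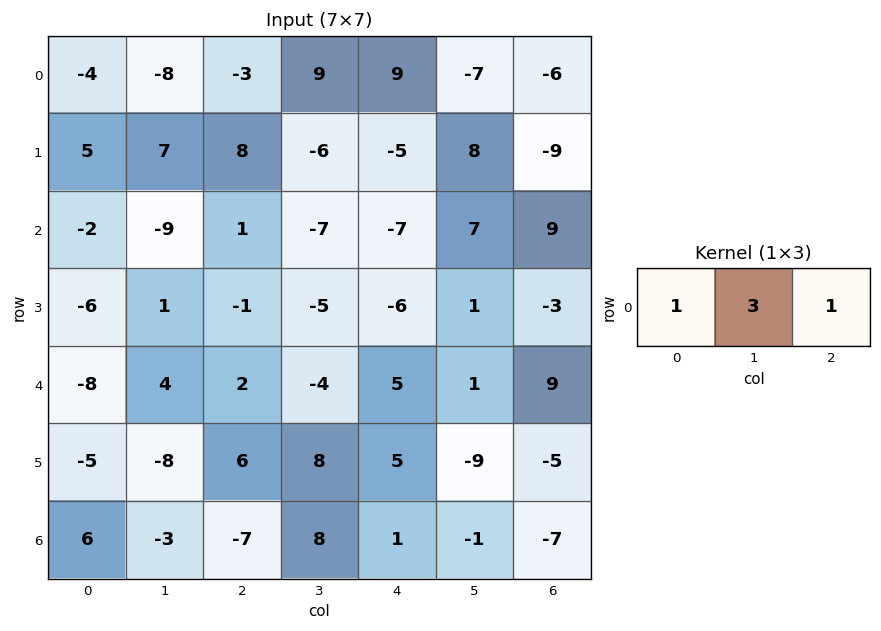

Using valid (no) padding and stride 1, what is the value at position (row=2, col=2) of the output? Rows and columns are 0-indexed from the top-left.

The receptive field on the input at this output position is [1 -7 -7]. Elementwise product with the kernel and sum: 1·1 + -7·3 + -7·1.

-27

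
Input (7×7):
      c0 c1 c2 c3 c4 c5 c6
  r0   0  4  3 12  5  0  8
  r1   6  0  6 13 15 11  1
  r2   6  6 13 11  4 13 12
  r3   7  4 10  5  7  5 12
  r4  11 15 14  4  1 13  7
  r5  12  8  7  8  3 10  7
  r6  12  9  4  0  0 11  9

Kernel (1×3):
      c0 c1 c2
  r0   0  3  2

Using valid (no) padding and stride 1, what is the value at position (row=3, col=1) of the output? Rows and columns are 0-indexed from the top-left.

The receptive field on the input at this output position is [4 10 5]. Elementwise product with the kernel and sum: 10·3 + 5·2.

40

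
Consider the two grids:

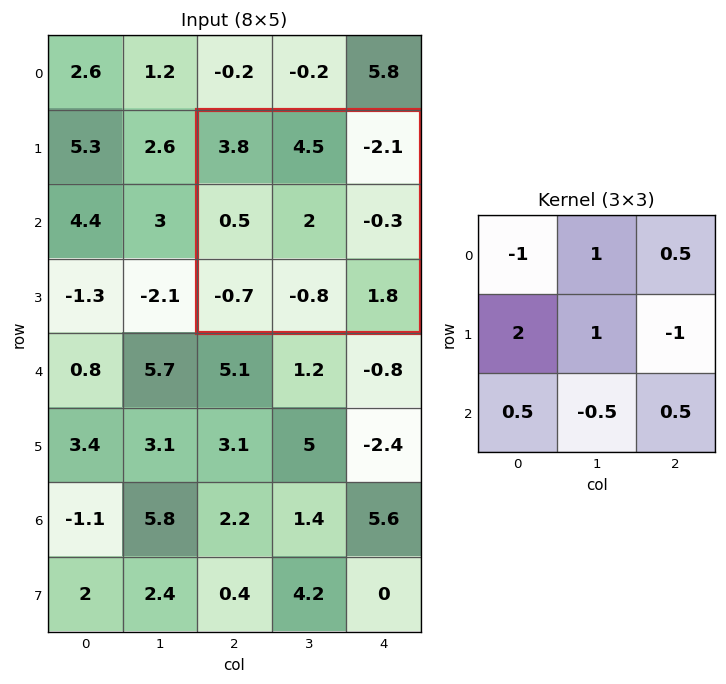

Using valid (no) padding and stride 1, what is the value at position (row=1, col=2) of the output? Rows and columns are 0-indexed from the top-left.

The receptive field on the input at this output position is [3.8 4.5 -2.1 / 0.5 2 -0.3 / -0.7 -0.8 1.8]. Elementwise product with the kernel and sum: 3.8·-1 + 4.5·1 + -2.1·0.5 + 0.5·2 + 2·1 + -0.3·-1 + -0.7·0.5 + -0.8·-0.5 + 1.8·0.5.

3.9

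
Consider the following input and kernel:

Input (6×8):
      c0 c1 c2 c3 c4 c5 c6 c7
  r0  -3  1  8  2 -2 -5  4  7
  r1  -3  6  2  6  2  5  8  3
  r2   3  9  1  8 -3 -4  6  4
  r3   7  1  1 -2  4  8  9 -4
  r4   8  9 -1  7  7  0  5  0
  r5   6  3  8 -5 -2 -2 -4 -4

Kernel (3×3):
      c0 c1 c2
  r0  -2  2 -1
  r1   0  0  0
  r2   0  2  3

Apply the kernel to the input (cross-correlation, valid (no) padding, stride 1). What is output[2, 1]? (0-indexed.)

The receptive field on the input at this output position is [9 1 8 / 1 1 -2 / 9 -1 7]. Elementwise product with the kernel and sum: 9·-2 + 1·2 + 8·-1 + -1·2 + 7·3.

-5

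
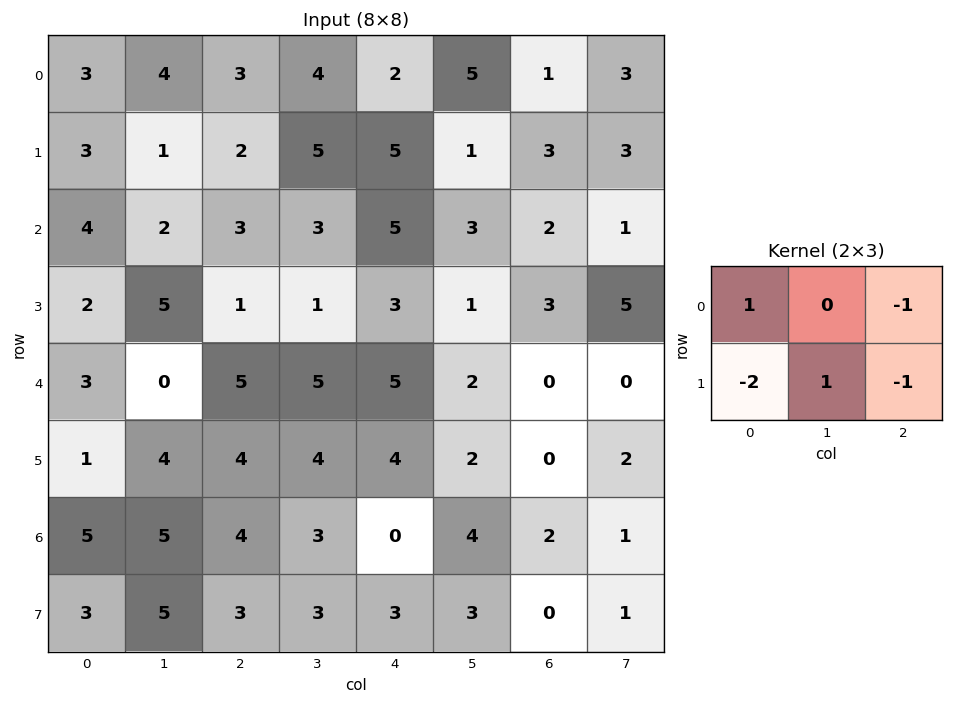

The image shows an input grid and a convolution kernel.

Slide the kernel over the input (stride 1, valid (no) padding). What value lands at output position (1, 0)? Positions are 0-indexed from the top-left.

The receptive field on the input at this output position is [3 1 2 / 4 2 3]. Elementwise product with the kernel and sum: 3·1 + 2·-1 + 4·-2 + 2·1 + 3·-1.

-8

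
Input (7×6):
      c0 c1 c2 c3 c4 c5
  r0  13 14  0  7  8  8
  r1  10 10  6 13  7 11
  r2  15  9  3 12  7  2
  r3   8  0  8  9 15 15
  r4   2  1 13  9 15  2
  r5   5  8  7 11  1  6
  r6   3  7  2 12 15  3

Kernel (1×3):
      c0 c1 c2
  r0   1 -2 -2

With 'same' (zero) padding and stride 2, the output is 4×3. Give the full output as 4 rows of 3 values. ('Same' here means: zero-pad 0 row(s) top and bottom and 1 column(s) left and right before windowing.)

Output[0,0]: The receptive field on the zero-padded input at this output position is [0 13 14]. Elementwise product with the kernel and sum: 0·1 + 13·-2 + 14·-2.
Output[0,1]: The receptive field on the zero-padded input at this output position is [14 0 7]. Elementwise product with the kernel and sum: 14·1 + 0·-2 + 7·-2.

-54 0 -25
-48 -21 -6
-6 -43 -25
-20 -21 -24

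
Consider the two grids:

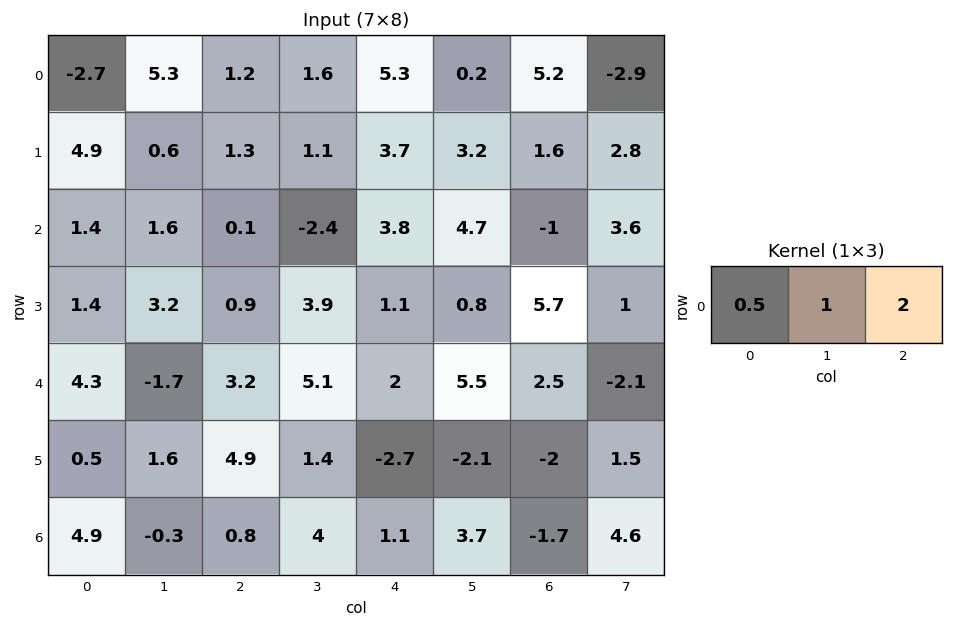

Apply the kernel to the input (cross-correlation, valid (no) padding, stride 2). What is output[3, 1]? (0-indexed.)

6.6

The receptive field on the input at this output position is [0.8 4 1.1]. Elementwise product with the kernel and sum: 0.8·0.5 + 4·1 + 1.1·2.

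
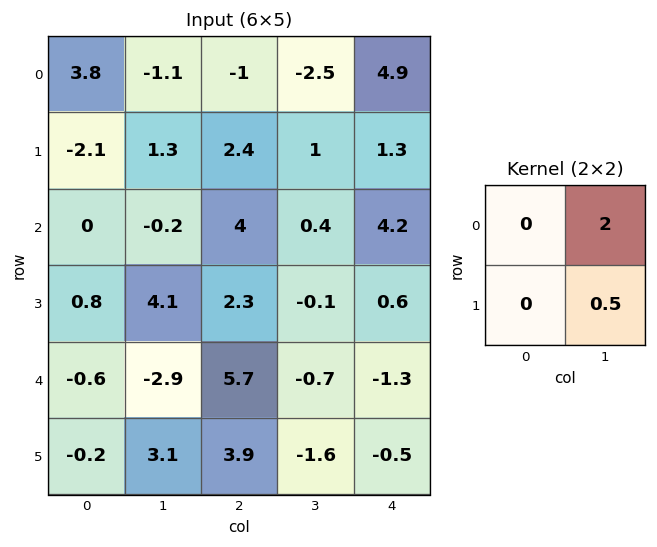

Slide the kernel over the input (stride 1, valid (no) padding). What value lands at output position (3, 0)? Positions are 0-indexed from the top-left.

6.75

The receptive field on the input at this output position is [0.8 4.1 / -0.6 -2.9]. Elementwise product with the kernel and sum: 4.1·2 + -2.9·0.5.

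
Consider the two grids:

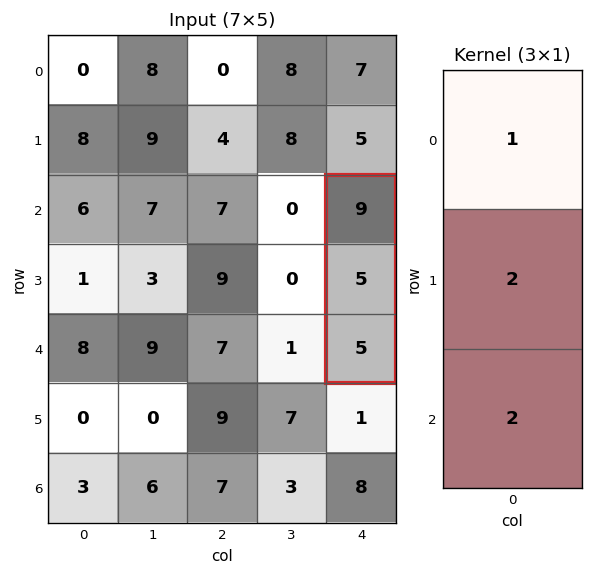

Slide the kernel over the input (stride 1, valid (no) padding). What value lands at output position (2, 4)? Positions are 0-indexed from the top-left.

The receptive field on the input at this output position is [9 / 5 / 5]. Elementwise product with the kernel and sum: 9·1 + 5·2 + 5·2.

29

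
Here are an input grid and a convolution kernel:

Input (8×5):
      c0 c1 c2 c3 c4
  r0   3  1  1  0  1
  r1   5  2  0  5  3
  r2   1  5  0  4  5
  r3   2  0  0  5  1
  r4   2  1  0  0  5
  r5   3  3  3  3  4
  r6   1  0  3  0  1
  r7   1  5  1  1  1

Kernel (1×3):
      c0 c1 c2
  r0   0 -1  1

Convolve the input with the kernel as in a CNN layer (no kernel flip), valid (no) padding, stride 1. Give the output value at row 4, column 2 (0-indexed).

The receptive field on the input at this output position is [0 0 5]. Elementwise product with the kernel and sum: 0·-1 + 5·1.

5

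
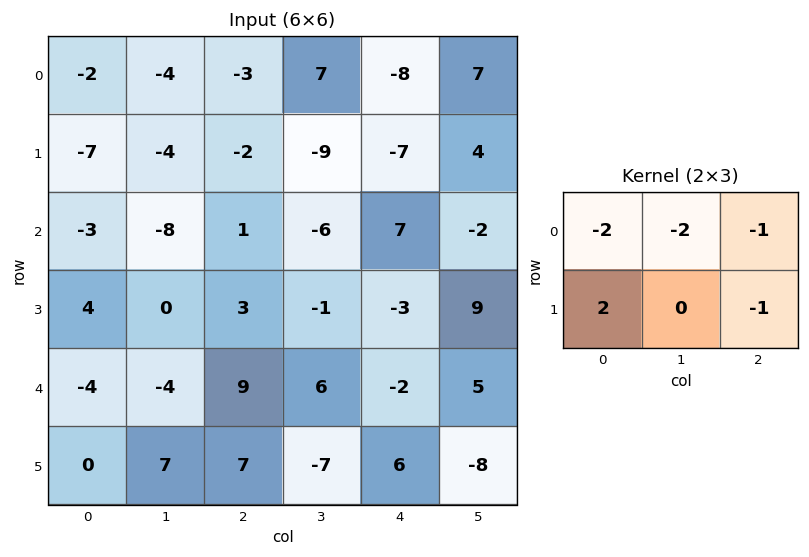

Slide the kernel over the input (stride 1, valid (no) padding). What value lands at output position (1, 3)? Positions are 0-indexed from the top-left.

The receptive field on the input at this output position is [-9 -7 4 / -6 7 -2]. Elementwise product with the kernel and sum: -9·-2 + -7·-2 + 4·-1 + -6·2 + -2·-1.

18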